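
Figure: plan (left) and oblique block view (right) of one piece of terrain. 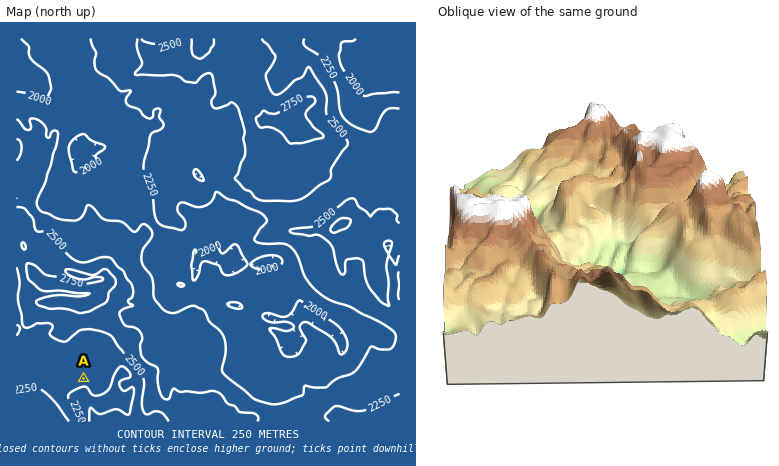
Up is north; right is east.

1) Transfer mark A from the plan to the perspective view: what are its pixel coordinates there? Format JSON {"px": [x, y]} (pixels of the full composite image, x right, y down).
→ {"px": [501, 290]}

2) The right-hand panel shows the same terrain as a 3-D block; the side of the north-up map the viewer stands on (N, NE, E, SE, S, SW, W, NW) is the S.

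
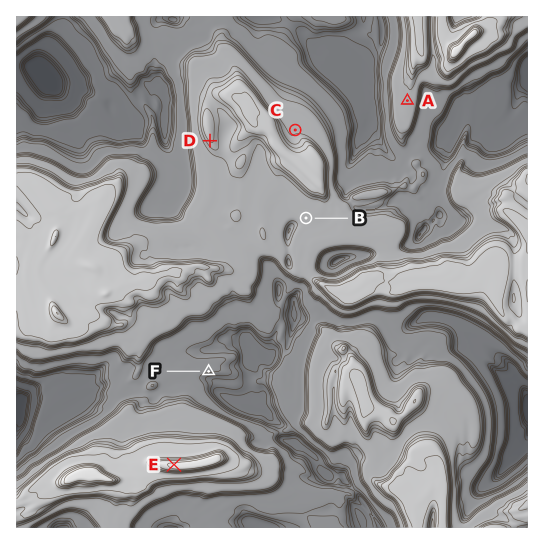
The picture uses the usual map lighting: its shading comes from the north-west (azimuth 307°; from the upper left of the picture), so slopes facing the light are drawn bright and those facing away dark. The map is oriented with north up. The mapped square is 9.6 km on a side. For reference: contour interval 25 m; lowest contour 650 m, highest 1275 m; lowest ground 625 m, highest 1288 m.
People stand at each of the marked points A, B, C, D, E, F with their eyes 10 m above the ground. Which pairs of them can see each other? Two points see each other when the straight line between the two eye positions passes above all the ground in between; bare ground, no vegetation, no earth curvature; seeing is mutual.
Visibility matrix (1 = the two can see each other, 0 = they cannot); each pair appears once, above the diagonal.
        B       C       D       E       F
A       0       1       0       1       0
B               0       1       1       0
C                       0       0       0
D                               1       0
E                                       1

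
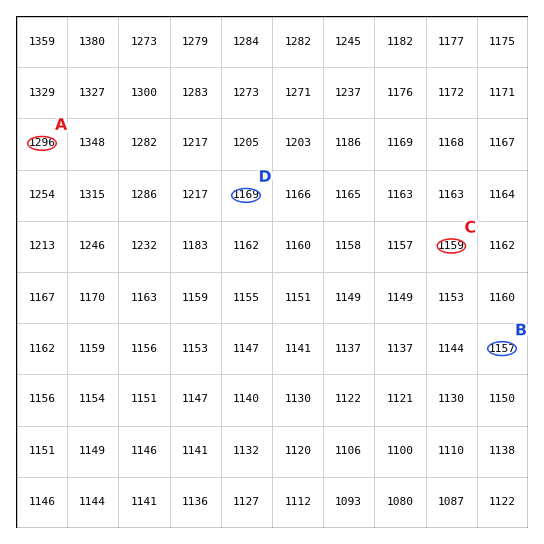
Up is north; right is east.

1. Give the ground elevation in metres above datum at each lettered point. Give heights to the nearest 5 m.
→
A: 1295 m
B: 1155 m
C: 1160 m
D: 1170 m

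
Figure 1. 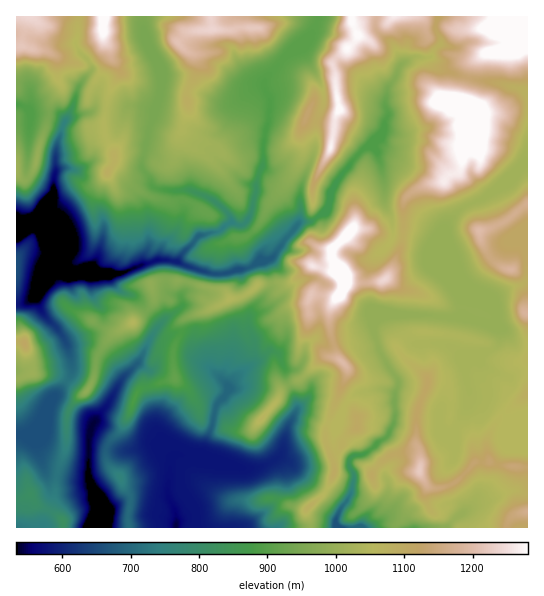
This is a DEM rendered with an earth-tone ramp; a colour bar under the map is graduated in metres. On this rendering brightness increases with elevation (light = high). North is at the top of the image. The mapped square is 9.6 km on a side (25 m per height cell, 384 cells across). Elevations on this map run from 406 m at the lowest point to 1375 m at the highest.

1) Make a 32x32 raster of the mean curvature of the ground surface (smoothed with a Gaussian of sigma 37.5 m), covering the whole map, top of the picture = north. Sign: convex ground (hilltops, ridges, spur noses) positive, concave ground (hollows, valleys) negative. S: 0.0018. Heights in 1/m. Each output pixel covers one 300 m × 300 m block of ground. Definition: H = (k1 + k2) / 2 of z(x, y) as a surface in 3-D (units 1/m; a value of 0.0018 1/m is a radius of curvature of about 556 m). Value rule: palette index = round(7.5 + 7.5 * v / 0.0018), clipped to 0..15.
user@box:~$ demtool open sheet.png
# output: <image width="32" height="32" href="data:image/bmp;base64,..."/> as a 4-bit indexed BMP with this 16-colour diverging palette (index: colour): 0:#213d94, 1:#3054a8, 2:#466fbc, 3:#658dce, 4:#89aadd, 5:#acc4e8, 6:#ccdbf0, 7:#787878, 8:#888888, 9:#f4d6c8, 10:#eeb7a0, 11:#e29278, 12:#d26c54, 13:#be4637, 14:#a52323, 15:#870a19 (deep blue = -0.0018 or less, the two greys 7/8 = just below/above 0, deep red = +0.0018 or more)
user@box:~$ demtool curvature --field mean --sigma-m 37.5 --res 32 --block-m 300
<image width="32" height="32" href="data:image/bmp;base64,Qk12AgAAAAAAAHYAAAAoAAAAIAAAACAAAAABAAQAAAAAAAACAAATCwAAEwsAABAAAAAAAAAAlD0hAKhUMAC8b0YAzo1lAN2qiQDoxKwA8NvMAHh4eACIiIgAyNb0AKC37gB4kuIAVGzSADdGvgAjI6UAGQqHAGWsRKlnd3U3V7KDrJeGh7iah2NrZ4eMzNv6DnZpV2Z5mJZE6WeId1h1T1TmPLtWZaSoLOd3h3ZUYj53xb4np5qFmx1Hd3dkRVRNUYtsZatWd24blXdVeekWq60TqGaJZ3ddI/ZFf0rfI6prsah3eIeVTiF/JJ0nXeBsaYOqaHeHgwn0D7ipg1T3GKV0e2h3ec+S2QdspldoinPIlXt3h3eKYrqAmmaHdVmM9Wamh3eY+GF8iDqHdndaWFdbd3iZd9cGqL8YlWVphppHaJqYdldxrtSLk33GN4iqdGVEZ3hecvidg7lIj+RY2PJXq5d3SaSBIE/+/DafpzL472dnZXW3HGiAAAKSEE35sixld2vI2SakqolN6qUInmk2lnZ6ZxTFpKlYwArJUMP7xKd163ajk8OoaXzyH4FgjGSmZYe5ojW2yaqmDFqi8LlV1nU1WvkOq4hGR5lmlfFqZZzrhFaPBU2VmneYwXpdC1hUqntGbwmotmiJmZSoH3JYanmblW4LuYdZl4iEjD2HN2aYmXWIcJp4Zpl2hlqLt3SHRqmWdqLJZ2XIVndl0vV1fN7al4a0p3l1t3V3dLalhHqXVDREmTa4ZHmVVng9Y3V6VGV2vMg7p0TKtnZWPdiXRHi+yIdUj4Q9plebZUWrpH0oRFqKlV90WIiompdiyjyaSYm2"/>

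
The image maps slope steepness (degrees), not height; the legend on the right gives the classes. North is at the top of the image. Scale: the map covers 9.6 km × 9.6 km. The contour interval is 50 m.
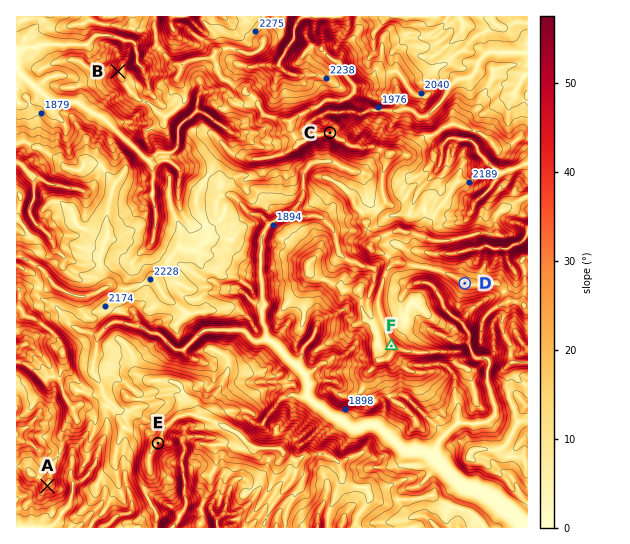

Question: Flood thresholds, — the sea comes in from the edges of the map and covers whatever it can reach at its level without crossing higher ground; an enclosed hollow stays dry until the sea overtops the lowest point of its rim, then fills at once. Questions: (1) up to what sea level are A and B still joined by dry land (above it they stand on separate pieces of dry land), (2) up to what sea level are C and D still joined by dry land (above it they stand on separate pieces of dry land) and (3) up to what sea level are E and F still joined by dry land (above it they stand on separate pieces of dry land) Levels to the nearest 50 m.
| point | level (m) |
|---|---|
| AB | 2100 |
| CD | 2300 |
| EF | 2150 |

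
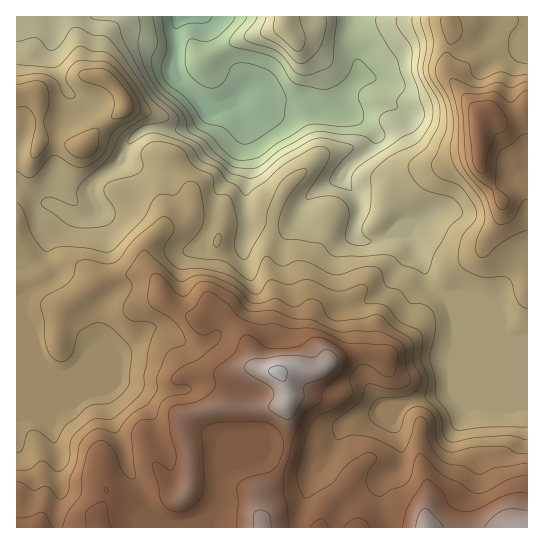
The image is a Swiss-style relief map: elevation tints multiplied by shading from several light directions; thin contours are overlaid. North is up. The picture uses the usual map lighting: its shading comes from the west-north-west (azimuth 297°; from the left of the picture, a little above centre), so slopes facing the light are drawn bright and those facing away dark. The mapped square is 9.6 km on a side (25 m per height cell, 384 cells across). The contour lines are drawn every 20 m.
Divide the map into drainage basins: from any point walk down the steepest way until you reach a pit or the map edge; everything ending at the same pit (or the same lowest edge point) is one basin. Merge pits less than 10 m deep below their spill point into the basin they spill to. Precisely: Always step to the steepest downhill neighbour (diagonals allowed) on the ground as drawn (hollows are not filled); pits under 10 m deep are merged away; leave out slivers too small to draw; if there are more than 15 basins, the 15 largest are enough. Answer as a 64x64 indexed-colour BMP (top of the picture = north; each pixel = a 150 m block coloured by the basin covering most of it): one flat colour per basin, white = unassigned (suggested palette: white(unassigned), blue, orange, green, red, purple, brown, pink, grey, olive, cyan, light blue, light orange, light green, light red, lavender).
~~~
<image width="64" height="64" href="data:image/bmp;base64,Qk12CAAAAAAAAHYAAAAoAAAAQAAAAEAAAAABAAQAAAAAAAAIAAATCwAAEwsAABAAAAAAAAAA////ALR3HwAOf/8ALKAsACgn1gC9Z5QAS1aMAMJ34wB/f38AIr28AM++FwDox64AeLv/AIrfmACWmP8A1bDFABERERERERERERERERERERERERERERERERERERERERERERERERERERERERERERERERERERERERERERERERERERERERERERERERERERERERERERERERERERERERERERERERERERERERERERERERERERERERERERERERERERERERERERERERERERERERERERERERERERERERERERERERERERERERERERERERERERERERERERERERERERERERERERERERERERERERERERERERERERERERERERERERERERERERERERERERERERERERERERERERERERERERERERERERERERERERERERERERERERERERERERERERERERERERERERERERERERERERERERERERERERERERERERERERERERERERERERERERERERERERERERERERERERERERERERERERERERERERERERERERERERERERERERERERERERERERERERERERERERERERERERERERERERERERERERERERERERERERERERERERERERERERERERERERERERERERERERERERERERERERERERERERERERERERERERERERERERERERERERERERERERERERERERERERERERERERERERERERERERERERERERERERERERERERERERERERERERERERERERERERERERERERERERERERERERERERERERERERERERERERERERERERERERERERERERERERERERERERERERERERERERERERERERERERERERERERERERERERERERERERERERERERERERERERERERERERERERERERERERERERERERERERERERERERERERERERERERERERERERERERERERERERERERERERERERERERERERERERERERERERERERERERERERERERERERERERERERERERERERERERERERERERERERERERERERERERERERERERERERERERERERERERERERERERERERERERERERERERERERERERERERERERERERERERERERERERERERERERERERERERERERERERERERERERERERERERERERERERERERERERERERERERERERERERERERERERERERERERERERERERERERERERERERERERERERERERERERERERERERERERERERERERERERERERERERERERERERERERERERERERERERERERERERERERERERERERERERERERERERERERERERERERERERERERERERERERERERERERERERERERERERERERERERERERERERERERERERERERERERERERERERERERERERERERERERERERERERERERERERERERERERERERERERERERERERERERERERERERERERERERERERERERERERERERERERERERERERERERERERERERERERERERERERERERERERERERERERERERERERERERERERERERERERERERERERERERERERERERERERERERERERERERERERERERERERERERERERERERERERERERERERERERERERERERERERERERERERERERERERERERERERERERERERERERERERERERERERERERERERERERERERERERERERERERERERERERERERERERERERERERERERERERERERERERERERERERERERERERERERERERERERERERERERERERERERERERERERERERERERERERERERERERERERERERERERERERERERERERERERERERERERERERERERERERERERERERERERERERERERERERERERERERERERERERERERERERERERERERERERERERERERERERERERERERERERERERERERERERERERERERERERERERERERERERERERERERERERERERERERERERERERERERERERERERERERERERERERERERERERERERERERERERERERERERERERERERERERERERERERERERERERERERERERERERERERERERERERERERERERERERERERERERERERERERERERERERERERERERERERERERERERERERERERERIiIhERERERERERERERERERERERERERERERERERERERIiIiIRERERERERERERERERERERERERERERERERERERIiIiIhEREREREREREREREREREREREREREREREREREREiIiIiEREREREREREREREREREREREREREREREREREREiIiIiIREREREREREREREREREREREREREREREREREREiIiIiIhERERERERERERERERERERERERERERERERERESIiIiIiERERERERERERERERERERERERERERERERERERIiIiIiIREREREREREREREREREREREREREREREREREREiIiIiIhERERERERERERERERERERERERERERERERERESIiIiIiERERERERERERERERERERERERERERERERERERIiIiIiIREREREREREREREREREREREREREREREREREREiIiIiIhERERERERERERERERERERERERERERERERERESIiIiIi"/>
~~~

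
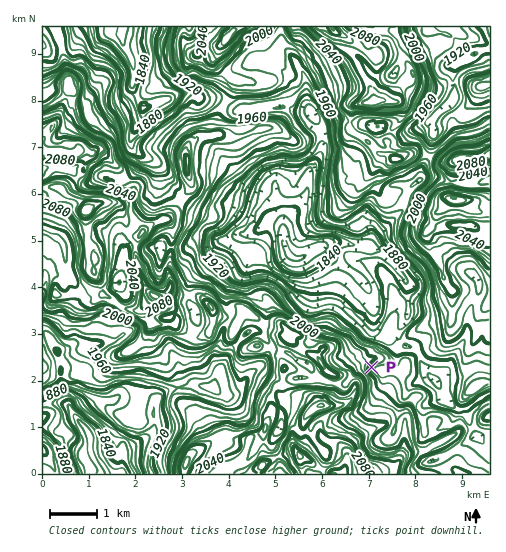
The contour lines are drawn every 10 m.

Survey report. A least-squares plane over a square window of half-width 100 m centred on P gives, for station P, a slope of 7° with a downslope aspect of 110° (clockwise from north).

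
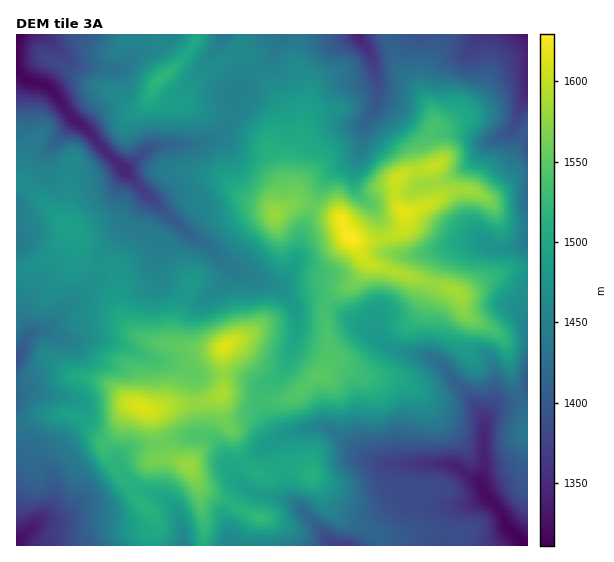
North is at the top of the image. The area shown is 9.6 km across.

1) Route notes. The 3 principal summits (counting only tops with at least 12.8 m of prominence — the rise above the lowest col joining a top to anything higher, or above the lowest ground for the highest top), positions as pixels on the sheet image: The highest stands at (350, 237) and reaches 1629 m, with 318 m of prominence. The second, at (405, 213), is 1618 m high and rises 22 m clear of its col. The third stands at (225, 347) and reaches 1614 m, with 82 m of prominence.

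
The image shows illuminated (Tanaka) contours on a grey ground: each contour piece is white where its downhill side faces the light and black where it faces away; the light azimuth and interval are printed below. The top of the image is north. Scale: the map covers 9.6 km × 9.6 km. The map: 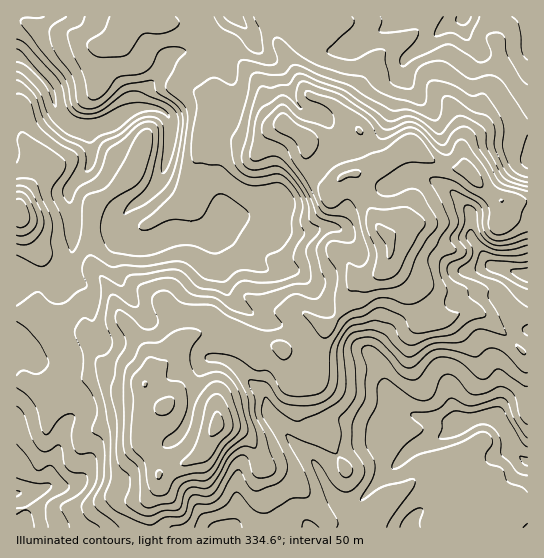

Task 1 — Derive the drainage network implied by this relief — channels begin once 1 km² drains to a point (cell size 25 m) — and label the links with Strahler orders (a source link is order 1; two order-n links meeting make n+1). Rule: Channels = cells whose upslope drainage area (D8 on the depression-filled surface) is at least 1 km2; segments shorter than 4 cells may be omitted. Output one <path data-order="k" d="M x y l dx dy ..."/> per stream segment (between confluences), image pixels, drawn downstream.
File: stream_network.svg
<path data-order="1" d="M217 527l9 0"/><path data-order="1" d="M237 519l-7 8-4 0"/><path data-order="1" d="M413 519l-2 2-1 6"/><path data-order="2" d="M46 487l-1 2-8 1-2 1-10 0-2 2-6 0 0 1"/><path data-order="1" d="M74 485l-4 0-1 1-20 0-3 1"/><path data-order="1" d="M63 427l-2 7 0 7-2 1 0 5-1 2 0 2-7 12 0 19-5 5"/><path data-order="2" d="M498 422l11 12 0 3 2 4 3 9 9 9 4 0"/><path data-order="1" d="M189 421l0-7 2-7 2-13 1-1 0-4 1-2 0-4 2-1 1-8 3-4 10-12 10 0 1 1 9 3 4 4 2 0 28 29 1 3 1 11 6 9 12 13 0 2 29 29 5 8 11 21 13 14 3 0 1 1 6 0 2-1 55-55 9-5 3 0 4-3 3 0 17-8 4-4 4-1 11-11"/><path data-order="1" d="M367 421l4 0 2 1 14 0 11-11 9 0"/><path data-order="2" d="M457 418l8 0"/><path data-order="2" d="M465 418l17 0 1-1 10 0 5 5"/><path data-order="2" d="M407 411l6 4 2 0 6 3 6 0 2 1 25 2 3-3"/><path data-order="1" d="M498 411l0 11"/><path data-order="1" d="M451 403l0 6 2 1 0 3 2 5 2 0"/><path data-order="1" d="M373 355l6 8 3 6 1 14 3 6 21 22"/><path data-order="1" d="M31 354l-14-15 0-2"/><path data-order="1" d="M242 307l-4-2-9-10-2-2-2-15-2-1 0-4-2-7 0-15-14-13-6-3-4 0-2-1"/><path data-order="1" d="M93 298l-3-5-9-10-4-1-8-7 0-10 1-2 0-5 1-1 0-10 2-1 0-31-2-1 0-8-1-1 0-16 1-3 18-17 0-3 2-5 0-27-1-1 0-3-11 0-5-3"/><path data-order="1" d="M126 291l-3-2-6-15 0-28 1-1 0-11"/><path data-order="1" d="M289 271l-16 0-2-1-4 0-5-3-33-33-24 0"/><path data-order="1" d="M474 270l4 0 5-3 12 0"/><path data-order="2" d="M495 267l6 0 1 2 4 0 1 1 7 1 1 2 12 1 0 1"/><path data-order="2" d="M118 234l0-11 3-5 10-12 14-8 14-16 2-5 2-4 0-4 3-6 1-10 2-2 1-21 1-1 0-7-2-5-7-7-8-1-1-2-12 0"/><path data-order="2" d="M195 234l-26 0-6 4-14 7-16 0-2-2-2 0-3-1-8-8"/><path data-order="2" d="M205 234l-10 0"/><path data-order="1" d="M335 227l-14 0-8 4-32 0-16-16-4 0"/><path data-order="2" d="M219 217l-1 1 0 3-13 13"/><path data-order="2" d="M261 215l-40 0-2 2"/><path data-order="1" d="M265 214l-3 0-1 1"/><path data-order="1" d="M219 213l0 4"/><path data-order="1" d="M410 175l11 0 1 2 7 1 8 5 6 3 4 3 23 22 0 3 1 1 0 23 10 11 5 10 9 8"/><path data-order="2" d="M74 127l-4-2-13-15 0-3-3-5 0-8-4-8-28-28-5 0"/><path data-order="1" d="M325 121l-7-7-4 0-1-1-8-2-8-6-6-10-2-10-8-16-27-26-4-10-16-16"/><path data-order="2" d="M141 107l-14 6-10 8-7 2-4 0-1 2-8 1-2 1-21 0"/><path data-order="1" d="M411 89l-4-4-4-10 0-12"/><path data-order="1" d="M402 71l0-6 1-2"/><path data-order="1" d="M227 69l-1-4-11-11-4 0-1-1-35 0-10 9-2 5-6 8 0 2-16 16 0 14"/><path data-order="2" d="M403 63l0-1 11-11 8-4 24-22 9-4 4 0 3-2 1-2 2 0"/><path data-order="1" d="M527 50l0-20"/><path data-order="1" d="M343 49l6-2 4-2 2 0 12-8 15-7 15-13 2 0"/><path data-order="1" d="M469 41l-2-2-1-8-1-1 0-13"/>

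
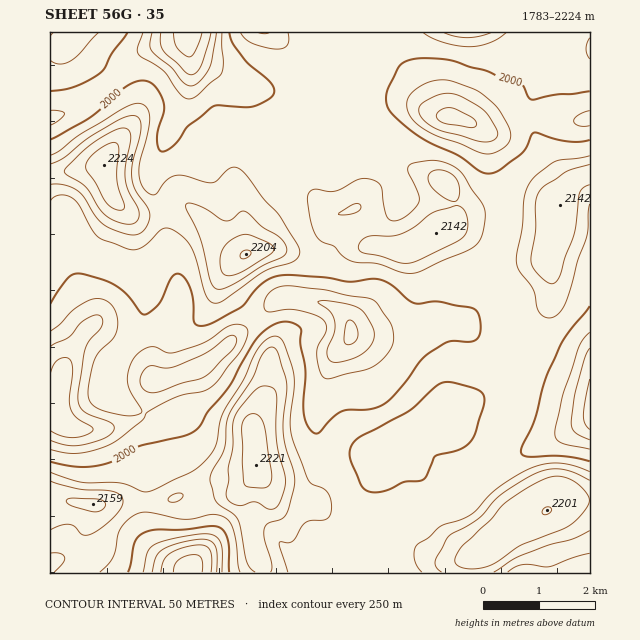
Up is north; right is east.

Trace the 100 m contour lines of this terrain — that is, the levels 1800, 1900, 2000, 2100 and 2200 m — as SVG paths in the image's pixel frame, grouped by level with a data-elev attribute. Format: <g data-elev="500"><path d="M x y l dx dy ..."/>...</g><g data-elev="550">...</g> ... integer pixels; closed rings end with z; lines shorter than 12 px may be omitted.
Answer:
<g data-elev="1800"><path d="M173 572l2-7 3-5 8-4 8-1 4 0 3 3 1 14"/><path d="M202 33l-7 18-5 6-6-2-7-7-3-7-1-8"/></g><g data-elev="1900"><path d="M152 572l4-15 7-7 17-7 22-4 9 2 5 6 1 8 0 17"/><path d="M590 440l-15-7-3-5-1-5 5-33 9-32 5-10"/><path d="M147 392l-5-4-2-7 2-7 5-7 6-1 13 2 10-2 29-13 23-16 4-2 4 2 0 6-3 7-28 26-46 16z"/><path d="M333 362l-4-3-2-7 7-19 1-12-5-9-12-9 0-1 3-1 22 2 16 5 7 7 8 16-2 12-8 9-14 7z"/><path d="M50 347l19-10 11-13 7-5 8-4 7 2 1 4-2 6-11 13-5 10-7 50 2 7 4 5 27 11 3 3 0 2-3 6-6 4-22 7-16 0-17-5"/><path d="M478 141l-36-10-10-4-12-11-1-6 1-4 4-4 9-5 14-4 12 2 17 9 12 10 10 19-1 4-4 4-6 1z"/><path d="M216 33l-7 35-9 13-9 5-8-4-11-14-20-17-2-7 2-11"/></g><g data-elev="2000"><path d="M128 572l7-29 3-6 5-4 13-3 27 0 29-4 9 2 6 9 2 11 0 24"/><path d="M370 492l-4-2-4-4-12-27 0-11 6-8 52-28 27-25 7-4 7-1 10 2 17 5 6 4 2 6-1 8-8 27-8 11-10 5-22 6-9 20-4 4-18 2-21 9z"/><path d="M590 461l-28-5-35 1-4-2-2-4 14-32 11-43 14-29 9-16 21-25"/><path d="M50 304l18-26 5-4 7 0 22 6 13 5 12 10 13 17 6 2 13-10 12-26 3-3 4-1 8 5 5 12 2 11 1 21 4 3 4 0 12-4 27-15 19-22 7-5 9-4 14-1 31 2 29 5 26-3 14 5 18 16 6 3 24-2 35 7 5 6 3 13-2 8-5 6-25 1-23 13-7 7-21 29-14 13-14 5-21 1-7 1-9 6-12 14-5 3-4-2-4-5-4-13 1-42-5-28 1-14-3-4-5-3-8-1-7 1-12 7-10 9-27 47-21 26-8 14-7 6-10 4-44 10-24 14-15 5-23 2-27-5"/><path d="M590 140l-10 2-13-1-14-3-15-5-5 0-7 15-5 6-23 17-5 2-8 0-7-3-19-14-28-13-19-11-22-20-3-6-1-7 2-10 12-24 9-5 13-2 31 3 17 6 17 4 17 8 14 2 5 4 5 11 4 4 24-5 17-1 17-3"/><path d="M50 91l14-2 12-3 24-12 5-6 7-14 15-21"/><path d="M229 33l4 11 12 16 22 19 6 7 1 4-1 5-6 5-17 7-36-1-27 21-8 13-6 6-7 5-4 1-4-4-1-10 1-10 6-16-1-12-4-9-6-7-7-3-7 0-15 7-36 31-38 20"/></g><g data-elev="2100"><path d="M271 572l1-8-7-24-1-12 5-5 12-4 5-5 7-24 2-9-2-10-7-23-3-15 0-16 4-27-1-9-8-29-3-4-4-1-4 2-4 5-10 24-23 35-3 10-3 27-12 21-2 8 6 23 18 12 4 6 8 41 4 7 5 4"/><path d="M494 572l25-16 29-11 25-6 17-8"/><path d="M50 530l10-5 9-1 5 2 9 9 8-1 11-7 12-10 7-8 2-7-2-6-7-4-34-3-30-8"/><path d="M169 502l5 0 4-1 4-4 1-2-5-2-5 2-5 4z"/><path d="M590 480l-19-8-17-3-15 3-21 11-21 14-19 22-30 18-13 24 1 5 6 6"/><path d="M217 289l5 0 9-3 31-20 21-9 3-5 0-5-6-9-18-11-16-15-6 0-8 7-7 2-23-14-9-3-6-1-1 3 0 3 16 34 8 38 3 5z"/><path d="M398 262l9 1 8-1 47-23 4-5 2-7-1-9-3-8-4-4-4-1-18 6-7 3-16 12-13 7-11 3-22 0-6 3-4 5 0 5 3 3 18 4z"/><path d="M338 214l8 1 9-2 5-3 1-4-4-3-4 1z"/><path d="M449 200l7 1 3-4 0-9-2-9-5-5-7-3-7-1-6 1-4 5 2 9 9 9z"/><path d="M50 184l14 1 13 5 7 7 15 23 6 6 9 4 14 4 8 1 7-4 5-8 2-7-1-6-13-20-4-12 1-16 8-32-1-9-2-4-9-1-13 5-28 17-25 20-13 6"/><path d="M590 164l-25 8-22 15-6 9-2 10 0 25-4 31 5 10 13 11 5 0 6-8 5-17 10-27 4-38 4-5 7-3"/><path d="M444 33l12 3 11 2 11-2 13-3"/></g><g data-elev="2200"><path d="M543 514l7-1 1-4-2-2-4 1-3 4z"/><path d="M254 488l13-1 3-4 2-7-8-50-4-9-7-3-4 1-4 3-3 12 2 52 2 4z"/><path d="M241 258l4 1 4-2 2-3-1-3-3-1-4 1-3 3z"/><path d="M118 210l6-1 1-3-8-25 2-34-3-4-2-1-9 3-12 9-6 7-1 7 20 34 5 5z"/></g>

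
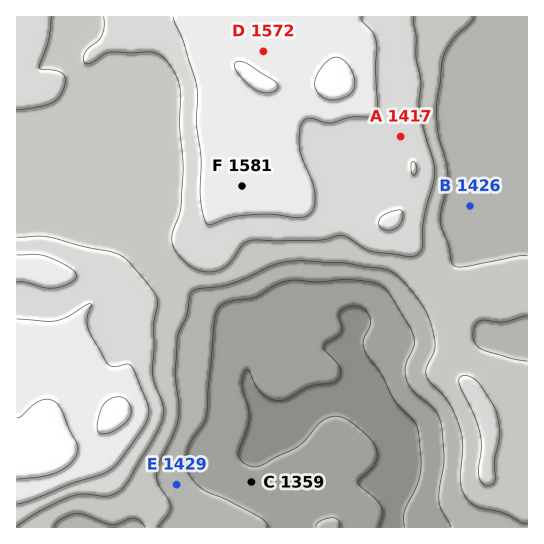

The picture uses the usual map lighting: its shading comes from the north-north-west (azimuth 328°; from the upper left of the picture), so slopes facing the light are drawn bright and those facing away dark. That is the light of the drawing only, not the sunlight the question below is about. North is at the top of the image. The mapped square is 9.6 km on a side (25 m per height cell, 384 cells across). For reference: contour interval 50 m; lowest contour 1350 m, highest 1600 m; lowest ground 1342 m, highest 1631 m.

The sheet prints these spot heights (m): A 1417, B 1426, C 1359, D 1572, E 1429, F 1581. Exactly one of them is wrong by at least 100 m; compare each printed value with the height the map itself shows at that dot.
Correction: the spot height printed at A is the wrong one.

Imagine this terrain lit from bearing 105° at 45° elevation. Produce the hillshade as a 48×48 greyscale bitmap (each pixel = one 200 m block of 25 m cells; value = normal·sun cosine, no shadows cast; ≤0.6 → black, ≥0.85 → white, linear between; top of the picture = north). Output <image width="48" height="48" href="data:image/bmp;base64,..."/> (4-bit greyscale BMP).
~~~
<image width="48" height="48" href="data:image/bmp;base64,Qk32BAAAAAAAAHYAAAAoAAAAMAAAADAAAAABAAQAAAAAAIAEAAATCwAAEwsAABAAAAAAAAAAAAAAABEREQAiIiIAMzMzAERERABVVVUAZmZmAHd3dwCIiIgAmZmZAKqqqgC7u7sAzMzMAN3d3QDu7u4A////AKu5d3d3dneJh2Znd3ZUVomZhkNFVVZlVqu7mGZ4h2eJh3Z3d3ZURWiZhkM0VFZmZqq7uXeJmHeJh3d3d3ZlVVeIdkIjMzV3ZpmruoeKuYiJiHd3d3dmZmZ3dmMSISR3d4iaqpmay6mZmHd3ZmZ3d3d3ZmQRABR3dmeJqqmbzLqqmHd3ZmZmd3eIdmUhAAR4dmZ4mZmrzcu7qYd3ZmZVZneIdmUhAAN4dlVomIiazdzLuYiHdmZVVWeIdmUhEAN4d0VomHeKvd3MupmIdmZlVWd3dmUhEAN4h0Rol2Vovd3cqpmYd2ZmVWd3ZmUhABR4h0RYl1RXrN3cqZmYd2ZmZmd2ZlQxACV4dzNXh1RGm83LqqmYd3d2ZmZmZUQyETZ3d0RGd1RGi8y7qqqHZnd3d3dmVDMzIld3dmVWdmVVi8uqqqqHZmd3d3dmUhIzNGiHZnZmd2Zle8upmrqXZmd3d3dmQhEjRWeHdnd3d3h2esupmrqXZmd3d3dlQxETRmd3ZndmZ4iGacypmrqXZnd3d3ZlRDETV3d2ZmZmZ4iGabupmrqXZnd3d3ZlRDITZ4d3dmZmZ4iHeLupmrqXZnd3d3dlRDITaIh3d2ZmZniHeaupqrqHZ3d3d3dlQzIkaId3iGZmZmeIiZqqqqqHeIh3d3dlMiNFZ4d3iGZmZmd4iZmqqZmImZh3eIdlMjRVVndnd2Z3d2Z4iZmYiImZmph3iId1QzVmVVZmZmZnd3d4iZh2Z4mqqph3iId2VEaHZUVVVWZnd3d4iIdkV4mqqZiHd3d3ZWeZhlRVVVVndmZniHZDR5mZmYiHd3Zmd3iqmGVVVUVWZmZmd2QzR5mYh4iHeHVWeImqqHZmVUVWZmZmZmQiNpqYd3d4iHVFeKu6mHZmZmZmZmZmZmUiJYmYh3d4mGREaKzLl2ZmZmZmZmZmZmYxE2iIh3eKqXREVpzcp2ZmZmZmZmZmZmZBEkZ3h3ebuWVVVXvduGZmZmZmZmZmZmZBATVndmebuWVWZWrduHZmZmZmZmZmZmZBAUZ2ZmaKqGVmZVnOyXZmZmZmZmZmZmZBAUZ3ZmaJl2ZmZVjOyXZmZmZmZmZmZmZBAkZ3ZmeJh3dmZVjNuGZmZmZmZmZmZmZBE1Z3d3eId3dmVWnNp2ZmZmZmZmZmZmZBE2Zmd3iId4d2Znrcl2ZmZnd3dmZmZmYwFGZmd4iId4d2d4rMl2ZmZnd3h3ZmZmYwFGZmZ4iHZ4h4iIrLl2ZmZnd4iHdmZmYwA2ZmZ4iGZ5mZmJrLl2ZmZnd4iId3ZmZAA1ZVZ4h1V5qqmJvLl2ZmZmZneIiHd3YxE1VVZ3d1Roq6mJvLl3ZmZnZmd3iHd3YxE1VWd3dkNXq6iJq7qHZmZ3d2Znd3d3UyJERXd2ZkNXmqmZq7mHdmZ4h3ZmZ3d3UyNEVnd2ZlRXiZmZmqmHdmZniHZmZmZmVDRVZndmZmRWiJmZmqmId2ZniHZmZmZlVEVmZmZmZmZXeImZmZmId3dneHdmZlVVVVZmZmZmZmZnd4mZiZiIh3dw=="/>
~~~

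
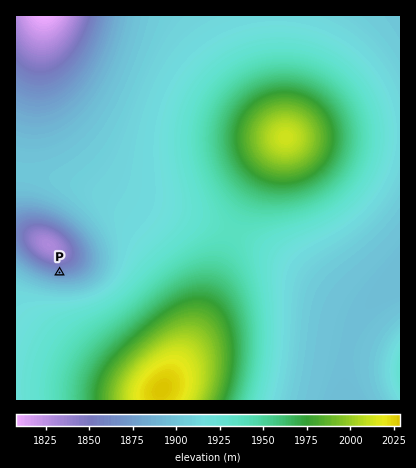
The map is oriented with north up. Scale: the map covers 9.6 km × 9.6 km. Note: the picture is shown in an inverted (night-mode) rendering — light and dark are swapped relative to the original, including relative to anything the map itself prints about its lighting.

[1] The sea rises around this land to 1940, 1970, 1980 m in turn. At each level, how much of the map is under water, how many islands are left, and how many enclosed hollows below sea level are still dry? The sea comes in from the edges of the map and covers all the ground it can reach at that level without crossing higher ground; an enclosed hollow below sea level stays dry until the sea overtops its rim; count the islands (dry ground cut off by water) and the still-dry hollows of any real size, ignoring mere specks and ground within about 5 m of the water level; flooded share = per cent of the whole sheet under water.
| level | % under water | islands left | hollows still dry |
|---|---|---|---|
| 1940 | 71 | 1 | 0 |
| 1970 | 87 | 1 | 0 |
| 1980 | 90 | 1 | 0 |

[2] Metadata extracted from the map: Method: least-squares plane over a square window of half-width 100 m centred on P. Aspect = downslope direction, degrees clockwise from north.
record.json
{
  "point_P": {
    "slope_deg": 5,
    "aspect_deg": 3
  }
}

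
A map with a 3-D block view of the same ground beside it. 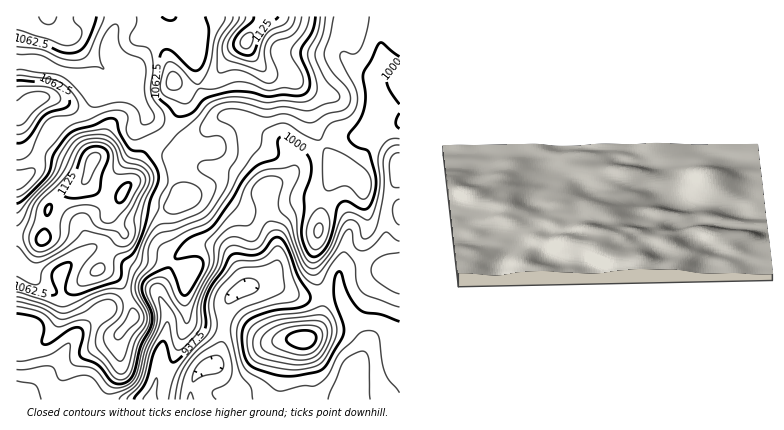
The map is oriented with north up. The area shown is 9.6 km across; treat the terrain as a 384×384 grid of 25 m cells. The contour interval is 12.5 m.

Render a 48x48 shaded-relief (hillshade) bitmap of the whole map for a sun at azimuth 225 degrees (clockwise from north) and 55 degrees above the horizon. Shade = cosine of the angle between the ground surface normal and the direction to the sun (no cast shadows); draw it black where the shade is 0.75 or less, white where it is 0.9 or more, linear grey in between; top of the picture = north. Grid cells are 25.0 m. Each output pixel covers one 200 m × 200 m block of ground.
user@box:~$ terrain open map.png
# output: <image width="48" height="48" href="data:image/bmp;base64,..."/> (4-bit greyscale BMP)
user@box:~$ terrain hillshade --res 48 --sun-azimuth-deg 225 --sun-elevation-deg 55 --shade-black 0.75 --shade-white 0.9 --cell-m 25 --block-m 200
<image width="48" height="48" href="data:image/bmp;base64,Qk32BAAAAAAAAHYAAAAoAAAAMAAAADAAAAABAAQAAAAAAIAEAAATCwAAEwsAABAAAAAAAAAAAAAAABEREQAiIiIAMzMzAERERABVVVUAZmZmAHd3dwCIiIgAmZmZAKqqqgC7u7sAzMzMAN3d3QDu7u4A////AHeIh3d4iZiHd3VGiHd4iIiHd3dmZ4iIh4iIiHd4mql2Z3VGd3d4iYiIiHdmZ4iIh4iIiIiJvMlTRnZFZmZ4mpmZmIh2Z3iIiJiIiIiazLgxNndVZmeKu6qqqpl2Z3iIiJiIiJmrzKYwJohlZ3ibu7u7uqhlZ4iIiIiIiImru5YxJYl2Z4mry7qrupdVZ4iIiHeIh4iaqoYyJYqHZ4mru6qqqYZEZ3iIiHd4h4iZmYZUNYqXZnirqZiIh2U0VniIiHeIiImZiHdlM3mXZVeamHdmVUMzRniIiIiJqZmZdnd1EVmXUzaIhmVUMyMiRXiIiJmry5mYd3hzAFqnMjV3ZVRDIzMzRoiImbvMypiHeJlQAHunMjVnZVRDRFVUV5mJmczMqIiImalAA5unMjVmZlVVZ4dlaJmJmcu5d4mZmqcgJqunQ0Z3d3d3iZh2eZmZmaqGZ4mZmYYyWaqXU0Z3d4iIm7lmeZiJmYh2Z4iIh2VFeamHVEVniIiJvLlmeJiIiIiHd4iHZVVmZ4h2VERXmZiJzclmeJiHd5qpiIh3ZWdlVWdmVDNYqpiK3slmeZh3Zru5iIiHd4hkRWdmVDRpqoeL7slleZh3ZruodneIiZlTRnd3ZlaJqXaM7blkWJh3eKmHZWZ5qqdDR4iIh3eJmGac3KhTSJl3iYiHZVaKqoZDR4mIiHd4h2ebu5dTSJl2iYiYZWeaqHZEV4mIiGZ3d2eaqodUWKl2iYiYZniZmHZUVoiIh2ZndmeZmYdVaalleHeHd4mZiIdURnd3dmZmZVeJmYdmeahVd2Zmd4mYd3ZURXd3ZmZlVWeIiId3iZhUVnZmZ4iHZnZURWd2VVVVVniIiIiIiIdDRXd3d3h2ZmVTI1ZmVVVVZniZiIiIiHYyNIiIiIiHZVQxEkZmZmZmZ4mZiImId2UyRYiJmYmHZTIiI1Z2Z3d2Z4iIiJmHZlQzRoeIiIiGUxEjRWd3d4dmZ3d3iZmGVVVEZ3d3eIdkIQE1Znd3d3ZVZ3ZniZh2VVZmeIdmd3ZCEAJGZmd3ZmZVZmZomZh2ZmZniYdmd2UyMjRWZnd3ZmVVZnd4mZh2d3dniXZmeHZVVUVWZ4iHZmVWZ4iJmZh3h3ZniHZniYdlVVVWeZmIdmZ3iZmZqZiIh2ZniHd4iHZVVVRWirqYdniZqqqaqpiIhlVniHd2ZUNFZlVnq7qXZ4mqq6qqqYd3ZUVoiGVEMiJGd3Z4q7mGeJmaqqqZqGZmVEVoiDMiESRoiHd4qqhlaIiJmqmIhkREREV4dzIjNFeIh2d4mpdDV4iJqqhnZDNERFZ3d0VWeJmYdmeImoUzaImauoVWUyNEVmd3d3iJqqmHZniJqXQ1eJqruWRWUzRFZ3d3d5mru6h2ZomZmGVWeaq7p0RmVUVWd3ZneKq7qodlZ4mYiGZniaqqhUV3dmVWeHZniKqpmHZlV4iIh3d3iZiIdVaIdmVWeHZniJmYh2ZlVoiIh3d3iIh3ZmeIZVRFd3ZneIiIdmZmZneIiIh3iId3d3iHVURFd3Zmdw=="/>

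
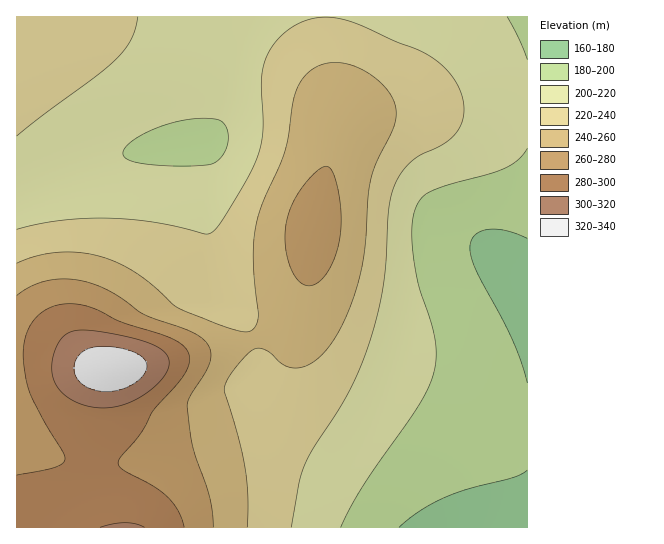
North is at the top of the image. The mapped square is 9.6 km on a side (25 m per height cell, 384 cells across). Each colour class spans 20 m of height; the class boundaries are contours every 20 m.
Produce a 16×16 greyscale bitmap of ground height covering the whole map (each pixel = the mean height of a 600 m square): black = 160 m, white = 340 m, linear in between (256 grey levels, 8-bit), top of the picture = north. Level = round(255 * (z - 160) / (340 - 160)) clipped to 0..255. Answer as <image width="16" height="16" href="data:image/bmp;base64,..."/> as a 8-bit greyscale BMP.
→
<image width="16" height="16" href="data:image/bmp;base64,Qk02BQAAAAAAADYEAAAoAAAAEAAAABAAAAABAAgAAAAAAAABAAATCwAAEwsAAAABAAAAAAAAAAAAAAEBAQACAgIAAwMDAAQEBAAFBQUABgYGAAcHBwAICAgACQkJAAoKCgALCwsADAwMAA0NDQAODg4ADw8PABAQEAAREREAEhISABMTEwAUFBQAFRUVABYWFgAXFxcAGBgYABkZGQAaGhoAGxsbABwcHAAdHR0AHh4eAB8fHwAgICAAISEhACIiIgAjIyMAJCQkACUlJQAmJiYAJycnACgoKAApKSkAKioqACsrKwAsLCwALS0tAC4uLgAvLy8AMDAwADExMQAyMjIAMzMzADQ0NAA1NTUANjY2ADc3NwA4ODgAOTk5ADo6OgA7OzsAPDw8AD09PQA+Pj4APz8/AEBAQABBQUEAQkJCAENDQwBEREQARUVFAEZGRgBHR0cASEhIAElJSQBKSkoAS0tLAExMTABNTU0ATk5OAE9PTwBQUFAAUVFRAFJSUgBTU1MAVFRUAFVVVQBWVlYAV1dXAFhYWABZWVkAWlpaAFtbWwBcXFwAXV1dAF5eXgBfX18AYGBgAGFhYQBiYmIAY2NjAGRkZABlZWUAZmZmAGdnZwBoaGgAaWlpAGpqagBra2sAbGxsAG1tbQBubm4Ab29vAHBwcABxcXEAcnJyAHNzcwB0dHQAdXV1AHZ2dgB3d3cAeHh4AHl5eQB6enoAe3t7AHx8fAB9fX0Afn5+AH9/fwCAgIAAgYGBAIKCggCDg4MAhISEAIWFhQCGhoYAh4eHAIiIiACJiYkAioqKAIuLiwCMjIwAjY2NAI6OjgCPj48AkJCQAJGRkQCSkpIAk5OTAJSUlACVlZUAlpaWAJeXlwCYmJgAmZmZAJqamgCbm5sAnJycAJ2dnQCenp4An5+fAKCgoAChoaEAoqKiAKOjowCkpKQApaWlAKampgCnp6cAqKioAKmpqQCqqqoAq6urAKysrACtra0Arq6uAK+vrwCwsLAAsbGxALKysgCzs7MAtLS0ALW1tQC2trYAt7e3ALi4uAC5ubkAurq6ALu7uwC8vLwAvb29AL6+vgC/v78AwMDAAMHBwQDCwsIAw8PDAMTExADFxcUAxsbGAMfHxwDIyMgAycnJAMrKygDLy8sAzMzMAM3NzQDOzs4Az8/PANDQ0ADR0dEA0tLSANPT0wDU1NQA1dXVANbW1gDX19cA2NjYANnZ2QDa2toA29vbANzc3ADd3d0A3t7eAN/f3wDg4OAA4eHhAOLi4gDj4+MA5OTkAOXl5QDm5uYA5+fnAOjo6ADp6ekA6urqAOvr6wDs7OwA7e3tAO7u7gDv7+8A8PDwAPHx8QDy8vIA8/PzAPT09AD19fUA9vb2APf39wD4+PgA+fn5APr6+gD7+/sA/Pz8AP39/QD+/v4A////ALO2u761n4RsWEc3KB0WExOsrK2spZWAbFtMPjMpIh4cp6utqqCOe2peUkU6MiwnIae0vriki3ZpZFtMPzgyLCSuzujjwZZ1a2xmVUM7NS8jsdDn4seif3F1cmBJPDYtH6i5t6WPe21xfn9rTzwzJxiPl5GBcGNhcoeKdVQ7LR8UcHVyamJbXnSNk35YOCYaFlVYWVhVU1hxjpeCWjcnICBGRUVFRUVLZYWSgl9BNDAuSUE8Ojg3PFZ3i4VsVEpBOlNLRD05NzlPcIeId2VZTEBbVlBKRUJDUWuAgnVmW01AXlpXU09MS1JicHBlW1JHPV9cWVZTUE5OVl1bU05IQTk="/>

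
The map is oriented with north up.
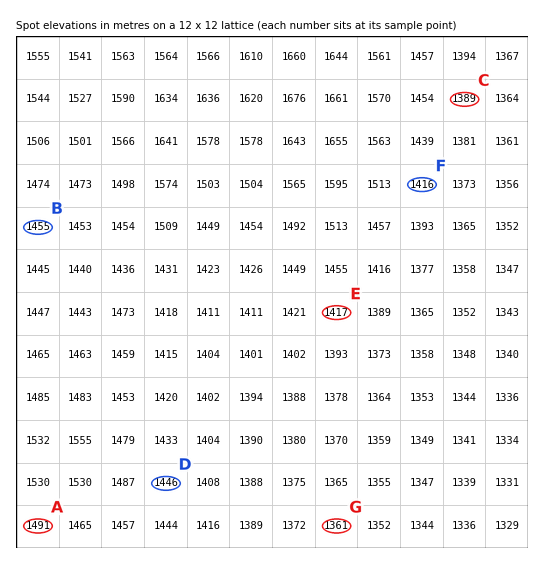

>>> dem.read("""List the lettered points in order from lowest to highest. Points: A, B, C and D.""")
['C', 'D', 'B', 'A']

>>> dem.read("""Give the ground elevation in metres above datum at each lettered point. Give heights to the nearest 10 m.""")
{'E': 1420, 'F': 1420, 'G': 1360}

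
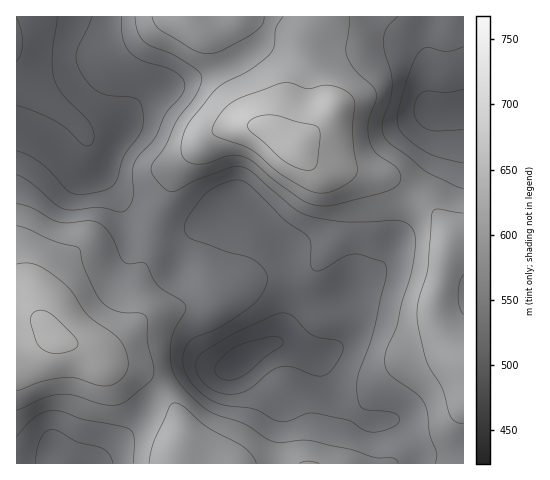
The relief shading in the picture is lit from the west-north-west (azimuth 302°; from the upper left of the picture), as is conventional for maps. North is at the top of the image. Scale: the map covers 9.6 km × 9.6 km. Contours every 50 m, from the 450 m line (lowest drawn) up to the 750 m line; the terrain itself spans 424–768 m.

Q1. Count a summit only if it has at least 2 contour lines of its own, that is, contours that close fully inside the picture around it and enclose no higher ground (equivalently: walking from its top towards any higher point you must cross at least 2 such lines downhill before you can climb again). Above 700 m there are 1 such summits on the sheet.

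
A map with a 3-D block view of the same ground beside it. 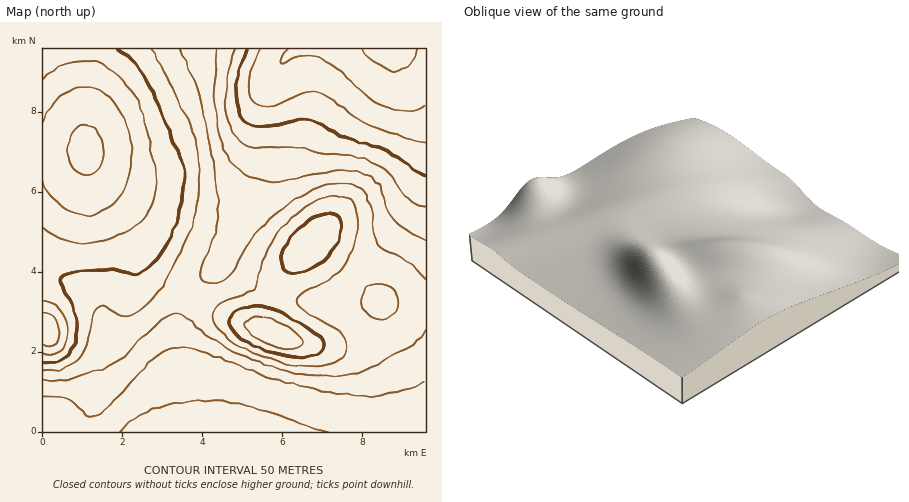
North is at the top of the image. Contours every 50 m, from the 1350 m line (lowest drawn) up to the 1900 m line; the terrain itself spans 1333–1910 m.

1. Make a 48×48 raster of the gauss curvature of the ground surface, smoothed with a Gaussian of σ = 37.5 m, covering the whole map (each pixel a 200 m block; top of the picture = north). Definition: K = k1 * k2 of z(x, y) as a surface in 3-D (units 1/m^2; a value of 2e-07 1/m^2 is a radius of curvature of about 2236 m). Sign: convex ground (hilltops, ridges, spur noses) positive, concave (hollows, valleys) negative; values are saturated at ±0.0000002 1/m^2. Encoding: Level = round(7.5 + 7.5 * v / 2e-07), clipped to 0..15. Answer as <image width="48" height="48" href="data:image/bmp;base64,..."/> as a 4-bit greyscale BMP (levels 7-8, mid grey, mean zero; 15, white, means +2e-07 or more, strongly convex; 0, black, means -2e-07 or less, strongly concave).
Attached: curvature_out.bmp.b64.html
<image width="48" height="48" href="data:image/bmp;base64,Qk32BAAAAAAAAHYAAAAoAAAAMAAAADAAAAABAAQAAAAAAIAEAAATCwAAEwsAABAAAAAAAAAAAAAAABEREQAiIiIAMzMzAERERABVVVUAZmZmAHd3dwCIiIgAmZmZAKqqqgC7u7sAzMzMAN3d3QDu7u4A////AIiId3d4iIiIiIiIiIiIh3d3d3d3d3d3d4iId3d4iIiIiIiIiIiIh3d3d3d3d3d3d4iId3d4iIiIiIiIiIiIiHd3d3d3d3d3d4iId3d3iIiIiIiIiIiIiHd3d3d3d3d3d3iId3d3iIiIiIiIiIiIh3d3d3d3d3d3d3d3d3d3iIiIiIiIiIiId3d3d3d3d3d3d2Z3d3eHeIiIiIiIiIiHd3d3d3d3d3d3d2ZmZ3eHeIiIiIiIiId3d3d3d3d3d3d3d3dmZneHd4iIiIiHd3d3d3d3d3d3d3d3d5l2Vnd3d4iIiIh3d3d3eIiId3d3d3eHd+2WZnd3d4iIiId3d3eImqqYh3d3d3d3d/+3Znd3d3iIiHd3d3ibvLqYd3d3d3d3d/+3Znd3d3iIh3d3d4q8y6mHd3d3d3eHd/2XZ3h3d3iId3dmeJq7qYh3d3d3d3iId7l2Z4iHd3d3d3Zmd4mYh3eIiHd3d4iId3dmd4iHeIh3d3Zmd3d2ZniJiIh3iIiId2Zmd4iHeIh3d3d3d3dmVmeIiIh3iKiIh2Znd4iHiIh3d3d3iIdmZmd4iHd3eIiIh2d3d4iHeIh3d3eIiIh3Z3d3d3d3d4iIh3d3d4h3eIiHd4iIiIh3d3iId3d3d4iId3d3d4d3eIiHeIiIiIh3eIiIh3d3d3iId3d3d3d3d4iId4iIiHd3iIiIiHd3d3eId3d3d3d3d4iId3d3d3d3eIiIiId3d3d4d3d3eId3d4iIh3d3d3d3eIiIiIh3d3d3d3d4iId3d4iIh3d3d3d3d4iIiIiHd3d3d3eIiIh3d3iIh3d3d3d3d4iIiIiHd3d3h3iIiIiHd3iIiHd3d3d3d3iIiIiId3d3h4iIiIiHd3eIiHd3d3d3d3eIiIiIh3d3iIiIiIiId3eIiHd3d3d3d3d4iIiIh3d3iIiIiIiId3eIiId3d3d3d3d3iIiIh3d3iIiIiIiId3d4iId3d3d3d3d3d4iIh3d3eIiIiIiIh3d4iId3d3d3d3d3d3iIh3d3d4iIiIiIh3d4iIh3d3d3d3d3d3d3d3d3d4iIiIiIh3d3iIh3d3d3eId3d3d3d3d3d4iIiIiIiHd3iIh3d3d3d4h3d3d3d3d3d4iIiIiIiHd3iIiHd3d3d4iHd3d3d3d3d4iIiIiIiHd3eIiHd3d3d4iId3d3d3d3d4iIiIiIiId3eIiHd3d3d3iIh3d3iIh3d4iIiIiIiId3eId3eIiId3eIh3d4iIiId4iIiIiIiId3d3d3eIiIh3d4iHd4iIiIiIiIiIiIiId3iHd3eIiIiHd3eHeIiIiIiIiIiIiIiId3iHd3eIiIiHd3d3eIiIiIiIiIiIiIiId3iHd3eIiIiId3d3d4iIiIiIiIiIiIiHd3eHd3d4iIiId3d3d4iIiIiIiIiIiIh3d3d3d3d4iIiId3d3d4iIiIiIiIiIiId3d3d3d3d3iIiId3d3d4iIiIiHeIiIiHd3d3d3d3d3iIiId3d3d4iIiIiHd3iId3d3d3d3d3d3eIiId3d3eIiIiIiA=="/>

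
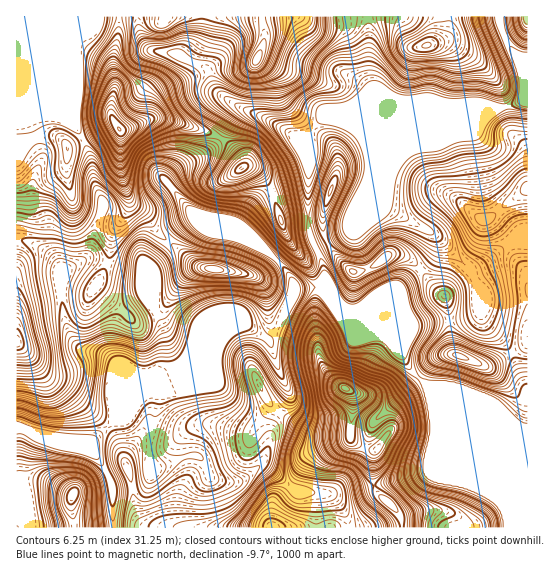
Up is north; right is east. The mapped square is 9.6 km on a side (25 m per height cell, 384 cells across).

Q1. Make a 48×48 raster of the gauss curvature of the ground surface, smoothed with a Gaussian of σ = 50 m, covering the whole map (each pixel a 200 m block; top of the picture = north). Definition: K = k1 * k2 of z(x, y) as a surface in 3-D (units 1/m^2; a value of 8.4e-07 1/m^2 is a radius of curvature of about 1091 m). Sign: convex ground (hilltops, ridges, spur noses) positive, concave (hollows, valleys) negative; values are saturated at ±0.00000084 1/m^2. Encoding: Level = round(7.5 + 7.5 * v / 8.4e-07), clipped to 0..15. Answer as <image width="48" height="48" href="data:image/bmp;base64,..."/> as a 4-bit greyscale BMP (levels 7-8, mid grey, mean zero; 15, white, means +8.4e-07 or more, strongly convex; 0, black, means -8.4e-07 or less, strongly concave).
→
<image width="48" height="48" href="data:image/bmp;base64,Qk32BAAAAAAAAHYAAAAoAAAAMAAAADAAAAABAAQAAAAAAIAEAAATCwAAEwsAABAAAAAAAAAAAAAAABEREQAiIiIAMzMzAERERABVVVUAZmZmAHd3dwCIiIgAmZmZAKqqqgC7u7sAzMzMAN3d3QDu7u4A////AIiIZohniIiId3ZXmYiHeHd5hXiIh4mWeHh3h2eHh3iHd3iHiHd3eHdod5ZniIh2eIh4qXeId3d3eHiHeIiHiId5mXZniHdneId3rtd5Z4d3eIiIeoeIeJiHZ3iId3d3iHdnjvVod5h3iId4Z0R3eLpSJXm4h3d4iIdmeGNYmIh3h3eHeXWHdppmVoqYh4iIiId3dld5h3d3eIiIeIinZXZsp4iIiIiIiHiIh3h4d3eHiHeIiHiWZ8pJhod3iIiIiGiHd4h3d3eHd3eIiId3d6pnipVXiIiId3d3d3d3h3eIh3eId3Z3d3eJj/VHiIiHd5eHd3d4iIeIiHd3d3V1R1J5WbZniIiId3eId3d3d3d3iHd3eHfHNlWHFYZ3iHiIeHeIh3eIh3h3d4iHeHnZntvPdXR3iHeGZ3d4iIeIeIh3d4mIh4mHb/9qt3V3iId2eHd3eIiId3h3eHd4mId3ELmJVGVXiHmoeIiHd4eIh3h3eHeJl3Z5IJY3eHaIiIiXZ4iHiHeJh3h3eHd5h3V7hP9VeIeKuod2eJh3h3eHeIeHeHd3Z3Z++p6Gd3d3d4h3eIeHd4h3iYeIiHd4d3d5x0d3d4iGV4iHeIeHd4h3iXd3iIiId3d4Znd4iHiGZ4iIeId3eIh3eHd3iIiJdXdlN3d3iHeHd4iId3d3eIh3eIdmeJmqZGeDR2VoiHeJqHiId3eHd4iHeId2ZniHeXekeGd4iJd4l3iIiHeIh4iHeIh3aKlo3WiSeZ6HioZ3d3d3eIeIh4d3iIl3nMp4pyZ3V6s2llZ3d4h3iId4h4h3iohmZ4iHdlZ2VVh3uHd3d3d3eHd4h3d3eYdmZ4dniHlYc4uoqod4d3d3eHd3d3eHd3d3iYd4iMyKdamHd3eIiIh3eId3d3d4d3Z3mHiKhu2Hdqh3d3eIh4iIiHeIeHeHeHh4l2jJZolkh5iIh3d3d4h3eHeIi4eXVnh2ZHhjR3d2mYiIiHeHeId3d4d3eImWNHdkXPuFVoiIiod3h3iIiHh3eId3h4dnR6qGasqYdWh4ipd3d3iIh3eIiId4h4dnOeyVZ4iqmId4iJdnd3iId4d3eIeIiHl3XPlmeHeKqYZoh4d3d3d4eId3d3eIiFeJaaZ4d3Z62Xd4h4d3h3d4h3h3d4d3h0aPtWiHd2RYlniHd3d3iHeId4h4h4d3eEerp1dDV3d3VZh3d3d3iIiHd4d6l4d3dzr3dox1d4eHZnd3h3d4iIiIiHd3h4d3d1rHiIh4iIh3d4d4mHd4h3eHd4h2OYiIeIeHmXZ4iIh3d3aJh3d4d2eId4l3aIiIiIecZol3d3d2d3iGV4eIhneId3eKhoiIiHd5ZZh2Z2VZxmiYeId4h4iIiHeId4iIeHdkiYZ3eIh8+Xd3iYeHd4h3eIh3d4iId3d0jaiId4iHmIh3iHd3ebmXeIiIhoiId3h2eId4h3iXZ3eHhnh3eJiYeIiHZYiId4iHdWuHh3d3aId4hnh3dnh3eIeHXIiId4iGdnmGZ3d3h3d5h3h3d4h3d2enbg=="/>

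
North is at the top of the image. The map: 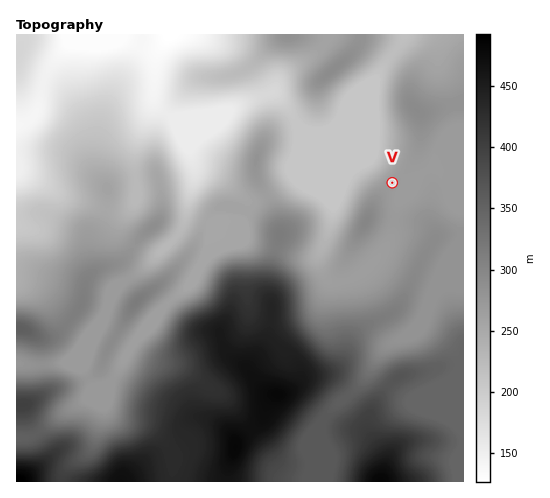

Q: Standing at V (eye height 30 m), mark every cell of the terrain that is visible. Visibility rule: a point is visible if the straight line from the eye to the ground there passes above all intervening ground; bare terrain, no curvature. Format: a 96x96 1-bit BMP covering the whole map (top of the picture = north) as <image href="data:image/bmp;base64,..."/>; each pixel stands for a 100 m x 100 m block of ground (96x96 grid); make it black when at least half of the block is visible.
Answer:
<image width="96" height="96" href="data:image/bmp;base64,Qk2+BAAAAAAAAD4AAAAoAAAAYAAAAGAAAAABAAEAAAAAAIAEAAATCwAAEwsAAAIAAAAAAAAA////AAAAAAAAAAAAAAAAAAAAPwAAAAAAAAAAAAB//gAAAAAAAAAAAAB/4AAAAAAAAAAAAAB/wAAAAAAAAAAAAAB/wAAAAAAAAAAAAAA/wAAAAAAAAAAAAAA/wAAAAAAAAAAAAAAf4AAAAAAAAAAAAAAf8AAAAAAAAAAAAAAf/8AAAAAAAAAAAAAf/4AAAAAAAAAAAAAf8AAAAAAAAAAAAAP/gAAAAAAAAAAAAAPnAAAAAAAAAAAAAAP3AAAAAAAAAAAAAAH/AAAAAAAAAAAAAAH/AAAAAAAAAAAAAAD+AAAAAAAAAAAAAAD+AAAAAAAAAAAAIAD+AAAAAAAAAAAB4AB/AAAAAAAAAAAAAAB/AAAAAAAAAAAAAMB/wAAAAAAAAAAAA/5//AAAAAAAAAAAA////8AAAAAAAAAAB//h//AAAAAAAAAAD//gf/wAAAAAAAAAD//gH/4AAAAAAAAAH//gA/4AAAAAAAAAP//gAf8AAAAAAAAAf//gAP8QAAAAAAAA///gAH9wAAAAAAAA///gAH/wAAAAAAAA///wAD/gAAAAAAAA///8AD+AAAAAAAAA////AB8AAAAAAAAA////gB8AAAAAAAAA/h//4A8AAAAAAAAB/g//8AMAAAAAAAIB/gP/8AAAAAAAAAMD/gH/8AAAAAAAAAOH/gD/+AAAAAAAAAP//gB/+AAAAQAAAAP//AB//AAAAcAAAAP//AA//AAAAOAAAAf//AA//AAAAPgAAAP//AAf/gAAAfwAAAAf/AAP/gAAAf8AAAAD/gAP/wAAAfmAAAAB/gAH/wAAAABgAAAA/wAH/4AAAAAwAAAAfwAH/8AAAAAcAAAAf4AD/+AAAAAPAAAA/4AD//MAAAAHgAAA/4AH//8AAAADwAAA/8Af//8AAAADwAAA/8Af//8AAAABwAAA/8A///8AAAABwBwB/+Af//8AAAABwA4B/+Af//8AABgBgAgD//Af//8AABwBgAAH//gf//8AABwBAAAP//wf//8AABwBAAAP//8f//8AABwAAAAf//////8AADgAAAAf//////8AAAAAAAAf//////8AAAAAAAAf//////8AAAAAAAAf//////8AAAAAAAAf//////8AAAAAAAAP//////8AAAAAAAAP//////8AAAAAAAAP//////8AAAAAAAAH//////8AAAAAAAAH//////8AAAAAAAAD//////8AAAAAAAAD//////8AAAAAAAAB//////8AAAAAAAAB//////8AAAAAAAAA/////h8AAAAAAAAAB///+A8AAAAAAAAAA///8AcAAAAAAAAAA///4AEAAAAAAAB8A///AAAAAAAAAP/8Af/+AAAAAAAAA//8AP/+AAAAAAAAAf/8AH/+AAAAAAAAAAf8AB/+AAAAAAAAAAD8AA/+AAAAAAAAAAA8AAf/AAAAAAAAAAAeAAP/AAAAAAAAAAAOAAH/AAAAAAAAAAAHAAD/AAAAAAAAAAADgAB/AAAAAAAAAAAB4AA/gAD4AAAAAAAAYAA/gAA="/>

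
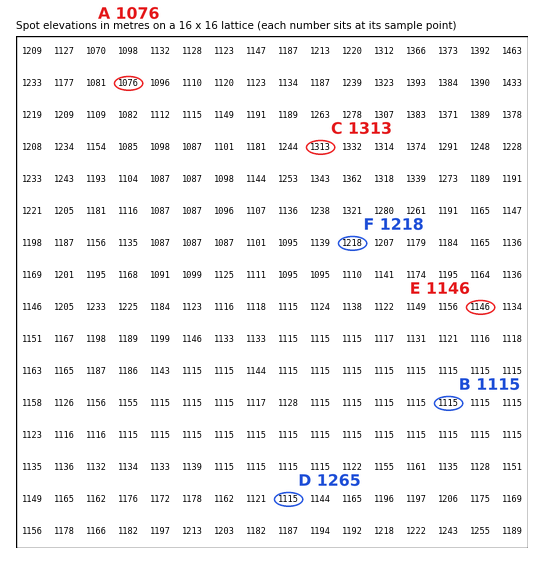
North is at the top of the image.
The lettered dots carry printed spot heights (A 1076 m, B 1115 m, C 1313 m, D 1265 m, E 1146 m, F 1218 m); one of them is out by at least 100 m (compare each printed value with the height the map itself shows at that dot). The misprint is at D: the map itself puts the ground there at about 1115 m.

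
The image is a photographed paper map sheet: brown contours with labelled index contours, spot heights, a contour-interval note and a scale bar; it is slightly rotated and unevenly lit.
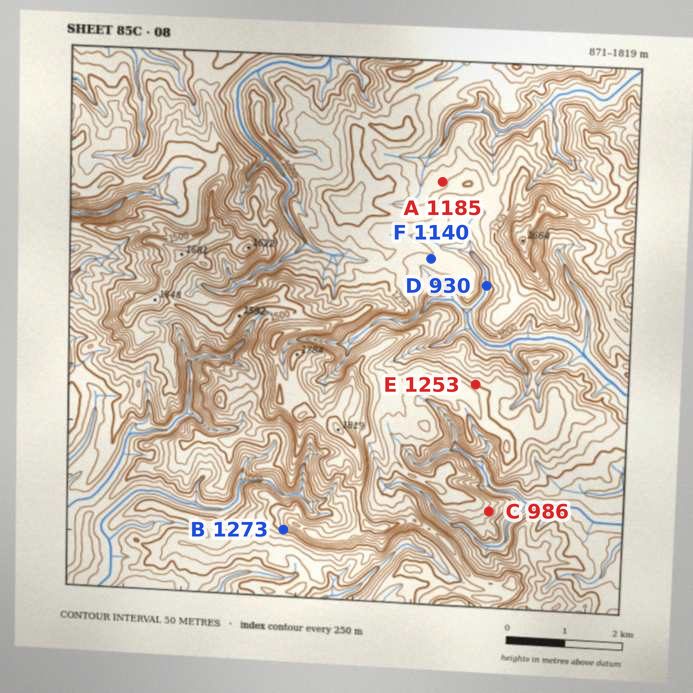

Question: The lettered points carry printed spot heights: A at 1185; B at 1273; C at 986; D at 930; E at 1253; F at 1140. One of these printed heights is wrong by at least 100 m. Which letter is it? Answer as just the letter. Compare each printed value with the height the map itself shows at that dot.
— C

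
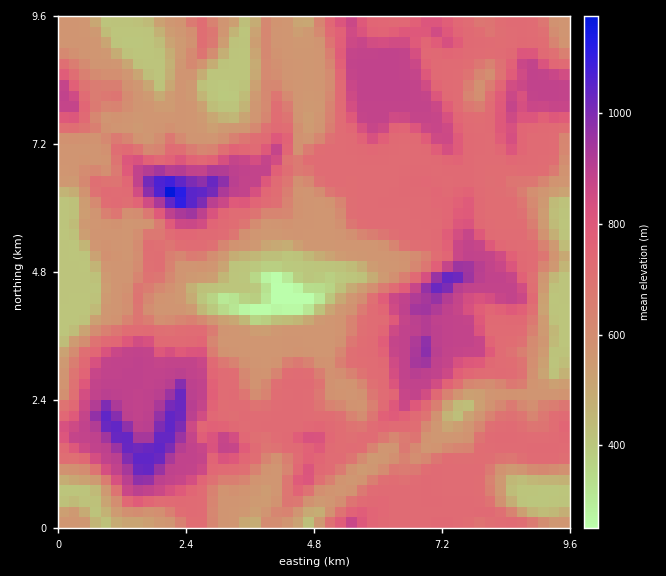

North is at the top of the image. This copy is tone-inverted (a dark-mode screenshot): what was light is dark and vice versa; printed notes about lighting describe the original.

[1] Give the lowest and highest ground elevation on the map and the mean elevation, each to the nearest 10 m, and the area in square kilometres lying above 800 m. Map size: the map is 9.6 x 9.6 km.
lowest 250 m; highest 1200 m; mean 680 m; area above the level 19.4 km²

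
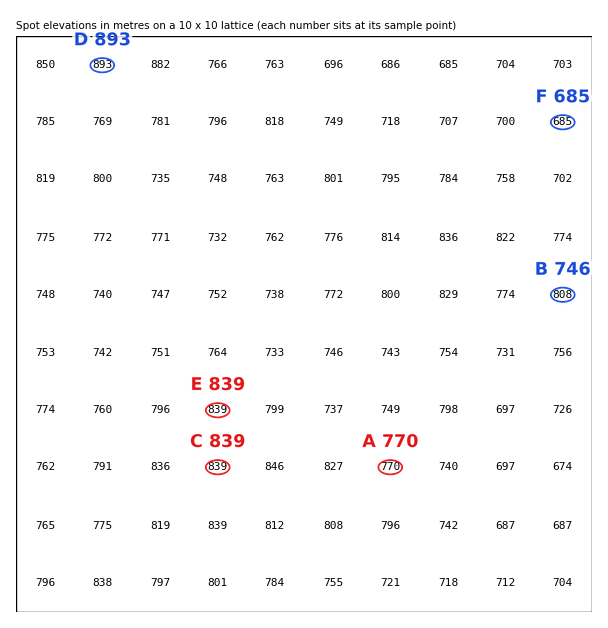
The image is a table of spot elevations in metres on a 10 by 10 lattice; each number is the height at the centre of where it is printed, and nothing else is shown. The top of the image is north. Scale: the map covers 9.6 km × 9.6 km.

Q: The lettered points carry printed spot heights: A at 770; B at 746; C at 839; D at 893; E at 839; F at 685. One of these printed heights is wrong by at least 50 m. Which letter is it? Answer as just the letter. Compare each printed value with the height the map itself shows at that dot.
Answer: B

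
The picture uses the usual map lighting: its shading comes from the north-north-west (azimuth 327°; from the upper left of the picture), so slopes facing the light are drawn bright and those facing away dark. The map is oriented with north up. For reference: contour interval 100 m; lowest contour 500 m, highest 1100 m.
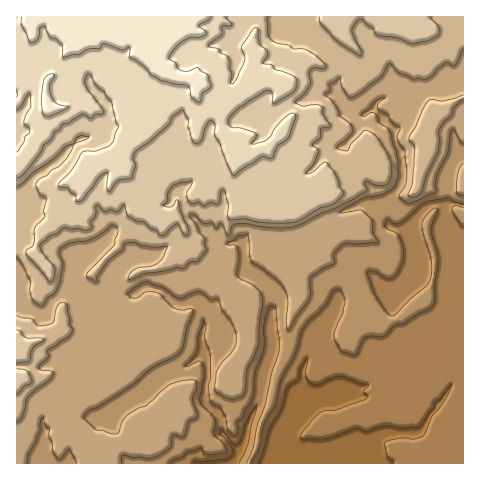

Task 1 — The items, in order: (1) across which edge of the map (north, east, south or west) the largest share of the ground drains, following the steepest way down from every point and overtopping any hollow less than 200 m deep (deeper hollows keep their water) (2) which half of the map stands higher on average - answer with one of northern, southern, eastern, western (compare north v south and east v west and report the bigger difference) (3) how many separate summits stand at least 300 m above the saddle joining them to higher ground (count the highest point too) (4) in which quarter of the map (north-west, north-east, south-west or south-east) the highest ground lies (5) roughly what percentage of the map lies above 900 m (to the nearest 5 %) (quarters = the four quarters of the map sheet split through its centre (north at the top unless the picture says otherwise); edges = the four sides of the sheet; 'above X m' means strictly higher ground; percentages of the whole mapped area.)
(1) Most of the ground drains across the southern edge.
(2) On average the northern half of the map is the higher ground.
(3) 1 summit rises at least 300 m above its surroundings.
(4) The highest ground is in the north-west quarter.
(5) Ground above 900 m makes up about 30 % of the sheet.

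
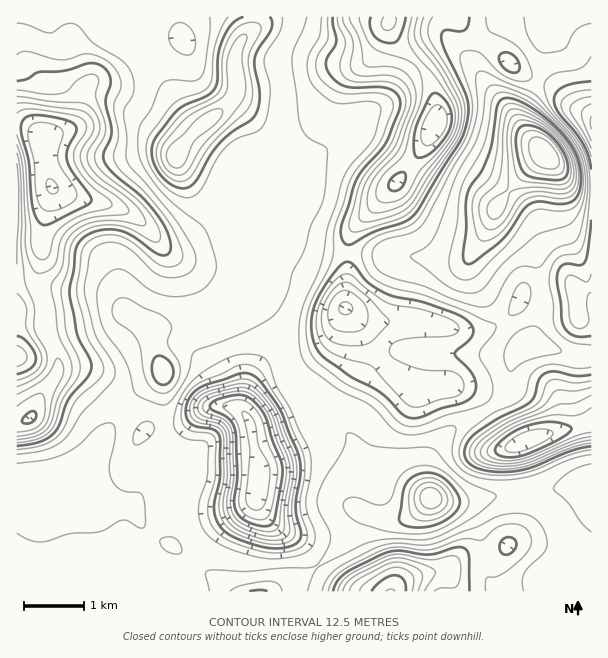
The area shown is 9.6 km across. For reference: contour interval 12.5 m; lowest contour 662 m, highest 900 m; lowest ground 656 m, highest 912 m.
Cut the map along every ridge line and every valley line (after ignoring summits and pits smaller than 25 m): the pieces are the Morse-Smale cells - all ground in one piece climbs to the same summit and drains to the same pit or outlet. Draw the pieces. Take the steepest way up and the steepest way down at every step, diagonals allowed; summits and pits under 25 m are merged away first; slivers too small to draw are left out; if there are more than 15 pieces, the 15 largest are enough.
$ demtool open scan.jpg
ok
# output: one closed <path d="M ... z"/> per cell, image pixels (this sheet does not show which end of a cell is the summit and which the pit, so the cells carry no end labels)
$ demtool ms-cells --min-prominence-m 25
<path d="M284 352l-12 4-14 13-10 17-6 26-12-6-17 0-12 4-21 14-27 3-9 5-4-9-17-15-15 23-6 15-17 21-5 16-3 4-27 7-11-14-9-4-13 0-1 115 163 1 8-20 25-35 36-29 7-10 10 18 11 12 23 13 18 24 24-18 8-10 13-24-7-6-1-7 4-29 0-19-4-11-10-9-17-11-33-37-6-13z"/><path d="M554 16l-110 1 0 10 2 8 17 18-13-9-4 0-11 5-15 14 8 14 6 16 4 14-2 18-10 19-24 33-48 51-6 15 0 10 51 1 41 6 22 0 8-4 0 17 18 29 28 34 8 7 6 1 12-35 0-19-6-30-4-15-8-9-23-14-5-9 0-4 20-27 30-29-22-22-2-6 0-14 16-30 8-42z"/><path d="M257 16l-78 0-1 7 5 17-4-4-11-4-18-1-7 3-10 11-7 14-10 9-28 16-8 29-4 9-10 8-23 10 1 24 8 24 19 8 36 8 25 10 32 30 16-2 27-18 9-8-20-21-9-13-9-18-2-9 10-14 17-17 22-16 9-10 2-8-1-36 6-13 13-14 4-6z"/><path d="M591 476l-46 16-44 2-39 8-12 0-19-4-15 14-17 8-13 0-23-8-17 30-28 24 20 17 22 9 32 0 16-14 30-7 8 1 7 20 138 0z"/><path d="M347 308l-3 1-13 26-8 7-17 7-22 4 4 18 6 13 19 23 14 14 17 11 12 15 2 24-4 27 1 9 10 7 21 6 19-2 11-6 14-14-2-34 5-12 7-11 15-14 35-19-13-14-6-3-21-6-30 3-21-10-17-16-18-30z"/><path d="M362 253l-14 1-4 51 38 57 17 16 17 8 9 2 25-3 27 9 12 14 8-4 13-12 1-27 5-11 13-10-5-1-8-7-28-34-18-29-1-15-7 2-22 0-41-6z"/><path d="M54 188l-2 1-12 51 2 21-5 23 4 8 13-3 44 1 12 6 18 17 24 15 49-2 12-4 7-7 10-25 12-12 2-8-6-27-22-26-30 23-10 4-12 0-32-30-25-10-26-5z"/><path d="M389 16l-131 0-4 11-13 14-6 13 1 36-2 8-9 10-22 16-17 17-10 14 37 19 15 4 6-10 8-6 22-4 18-8 24-17 10-10 12-16 15-29 23-16 8-8 16-33z"/><path d="M419 64l-16 14-19 25-15 9-21 22-21 12-15 16-10 22-5-3-19 1-14 8-8 8 0 20-3 9-10 14 20 11 7 0 12-8 9-2 32 10 25 0 0-9 6-15 48-51 24-33 10-19 2-18-4-14-6-16z"/><path d="M545 154l-29 28-18 24-2 7 5 9 23 14 8 9 3 9 7 36 0 19-12 35 25 5 15 6 21 1 1-168-20-4z"/><path d="M237 283l-7 7-10 25-7 7-12 4-49 3 2 18 9 25-4 6-28 19-9 10 18 16 4 9 9-5 27-3 21-14 12-4 17 0 12 6 6-26 10-17 9-9 17-9-6-19-8-15-26-20z"/><path d="M177 16l-160 0-1 109 17 5 9 9 29-12 9-14 8-29 28-16 10-9 7-14 10-11 15-3 24 7z"/><path d="M489 409l-34 18-22 25-5 12 0 27 3 7 9 2 22 2 39-8 44-2 47-16-1-52-42 9-33 12-8-7z"/><path d="M54 289l-13 3-1 2 4 11 0 22 14 32 1 13 12 0 13 4 21 21 17 11 9-11 31-22 1-6-7-16-4-24-3-4-21-12-12-12-14-9z"/><path d="M591 16l-37 1-8 22-8 42-16 30 0 14 6 10 44 49 9 3 11-1z"/>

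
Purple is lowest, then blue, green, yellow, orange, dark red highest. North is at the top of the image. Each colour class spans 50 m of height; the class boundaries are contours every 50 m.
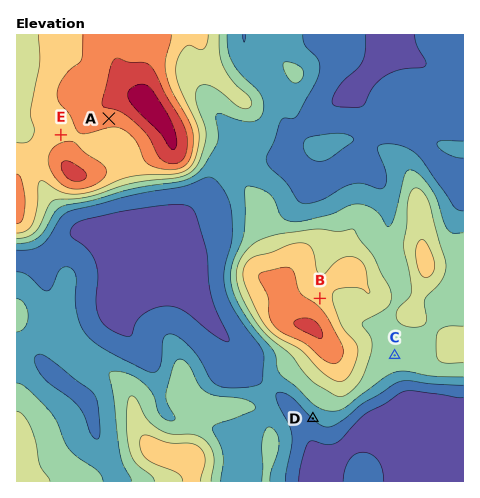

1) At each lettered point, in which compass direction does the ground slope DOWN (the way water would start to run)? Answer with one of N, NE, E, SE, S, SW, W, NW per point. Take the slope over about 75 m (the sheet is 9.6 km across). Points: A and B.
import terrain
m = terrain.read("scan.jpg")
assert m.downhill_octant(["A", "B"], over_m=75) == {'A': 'S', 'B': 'NE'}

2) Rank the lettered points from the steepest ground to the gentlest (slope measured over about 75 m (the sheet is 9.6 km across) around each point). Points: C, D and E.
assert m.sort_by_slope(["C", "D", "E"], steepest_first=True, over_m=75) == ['D', 'E', 'C']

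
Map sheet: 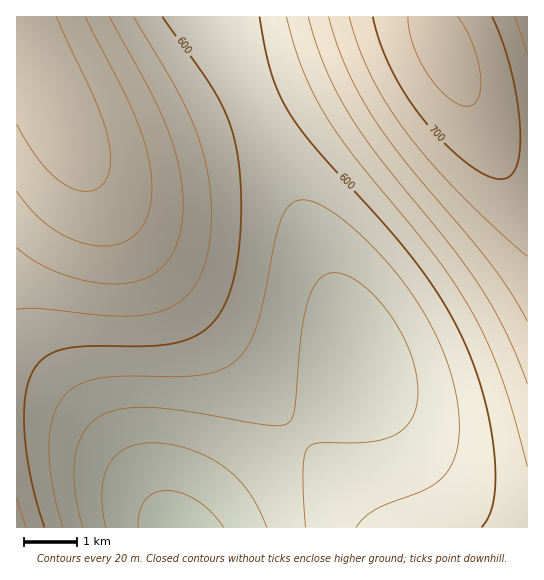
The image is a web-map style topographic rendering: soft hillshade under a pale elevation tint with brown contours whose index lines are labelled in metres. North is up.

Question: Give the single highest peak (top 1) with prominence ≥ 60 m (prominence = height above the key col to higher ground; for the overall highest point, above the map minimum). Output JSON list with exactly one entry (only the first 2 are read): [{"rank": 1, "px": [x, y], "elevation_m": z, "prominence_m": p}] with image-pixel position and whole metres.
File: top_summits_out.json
[{"rank": 1, "px": [445, 49], "elevation_m": 727, "prominence_m": 216}]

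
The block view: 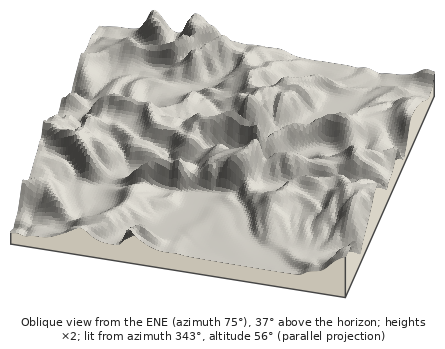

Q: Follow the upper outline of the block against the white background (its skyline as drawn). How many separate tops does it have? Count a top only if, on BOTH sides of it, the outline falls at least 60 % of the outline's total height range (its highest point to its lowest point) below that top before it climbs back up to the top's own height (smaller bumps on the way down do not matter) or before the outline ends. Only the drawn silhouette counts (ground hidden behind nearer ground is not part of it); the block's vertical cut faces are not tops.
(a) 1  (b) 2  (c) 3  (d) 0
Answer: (d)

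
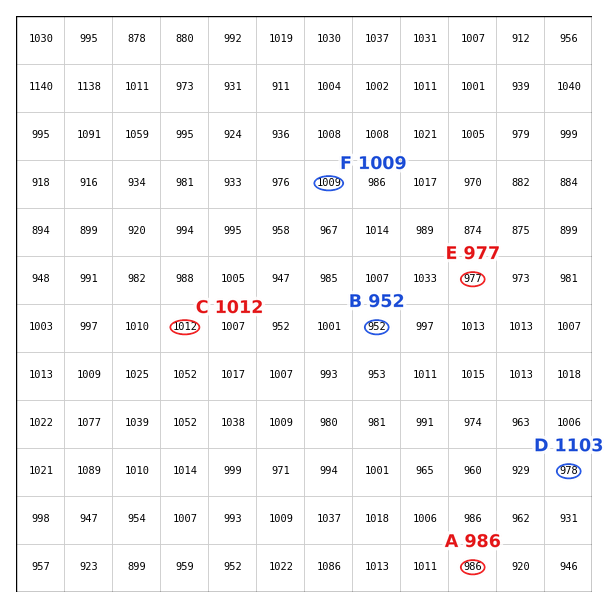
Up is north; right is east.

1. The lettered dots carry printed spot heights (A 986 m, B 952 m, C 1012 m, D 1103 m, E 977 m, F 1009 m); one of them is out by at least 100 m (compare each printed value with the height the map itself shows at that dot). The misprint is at D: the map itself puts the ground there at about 978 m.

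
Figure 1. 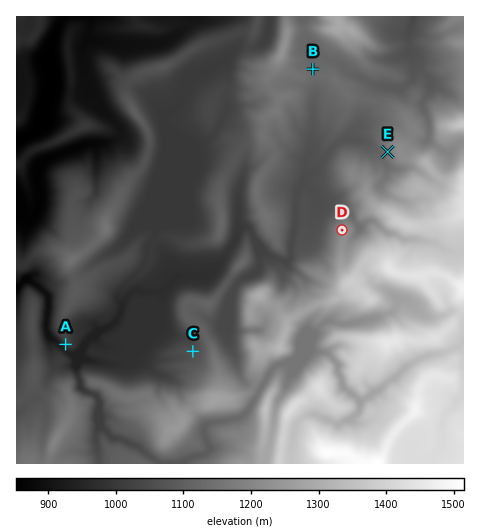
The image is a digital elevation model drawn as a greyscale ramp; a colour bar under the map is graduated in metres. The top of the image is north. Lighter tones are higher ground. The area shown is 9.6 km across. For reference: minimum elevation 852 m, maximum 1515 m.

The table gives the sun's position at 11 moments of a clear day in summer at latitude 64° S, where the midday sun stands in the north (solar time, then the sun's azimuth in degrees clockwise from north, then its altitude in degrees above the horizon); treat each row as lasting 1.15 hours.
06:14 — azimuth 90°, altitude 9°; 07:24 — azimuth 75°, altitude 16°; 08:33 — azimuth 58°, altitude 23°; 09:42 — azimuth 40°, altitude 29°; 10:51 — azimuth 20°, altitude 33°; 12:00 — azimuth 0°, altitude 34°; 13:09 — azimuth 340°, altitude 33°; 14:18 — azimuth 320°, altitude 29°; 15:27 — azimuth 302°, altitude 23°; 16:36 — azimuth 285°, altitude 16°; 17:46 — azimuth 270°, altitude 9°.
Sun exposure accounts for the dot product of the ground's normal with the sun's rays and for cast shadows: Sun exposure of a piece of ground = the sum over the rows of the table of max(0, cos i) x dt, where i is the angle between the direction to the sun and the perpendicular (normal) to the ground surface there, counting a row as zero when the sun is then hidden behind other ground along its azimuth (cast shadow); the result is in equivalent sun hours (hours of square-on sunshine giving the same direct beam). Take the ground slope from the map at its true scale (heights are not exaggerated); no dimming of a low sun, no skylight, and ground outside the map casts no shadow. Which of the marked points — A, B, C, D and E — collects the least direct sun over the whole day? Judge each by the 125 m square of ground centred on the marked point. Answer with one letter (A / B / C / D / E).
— A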